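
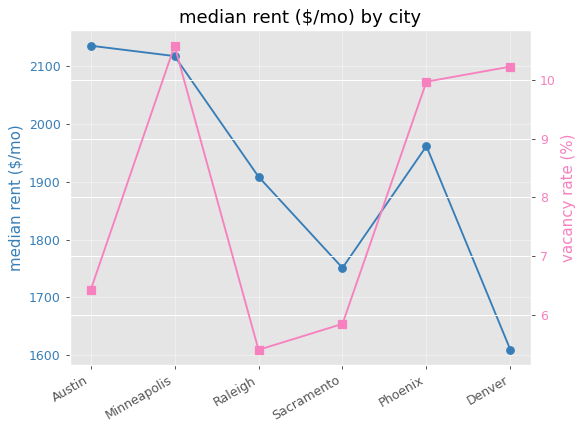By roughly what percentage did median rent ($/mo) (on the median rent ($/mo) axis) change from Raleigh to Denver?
Raleigh ≈ 1900, Denver ≈ 1600; (1600 − 1900) / 1900 ≈ -15.8%.

≈ -15.8%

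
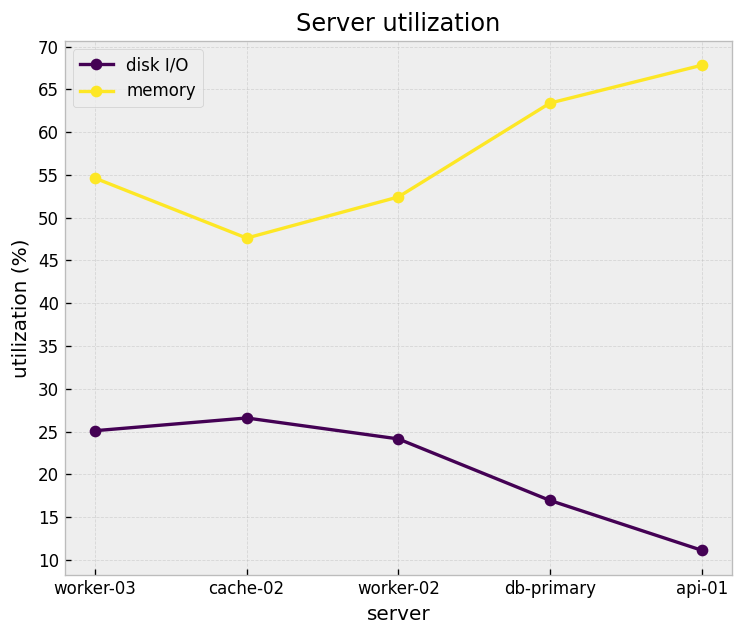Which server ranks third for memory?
worker-03

Top 4 for memory: api-01 ≈ 70, db-primary ≈ 65, worker-03 ≈ 55, worker-02 ≈ 50.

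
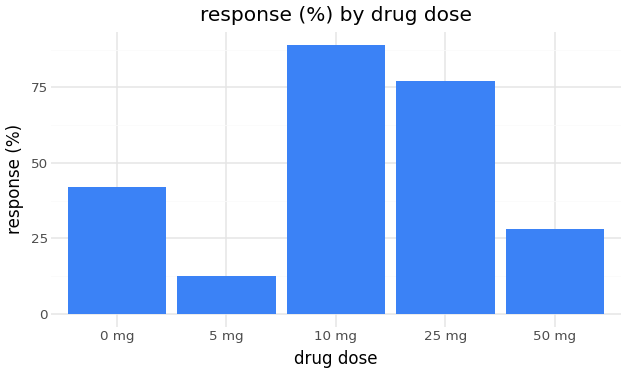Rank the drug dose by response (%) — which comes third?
Top 4: 10 mg ≈ 90, 25 mg ≈ 80, 0 mg ≈ 40, 50 mg ≈ 30.

0 mg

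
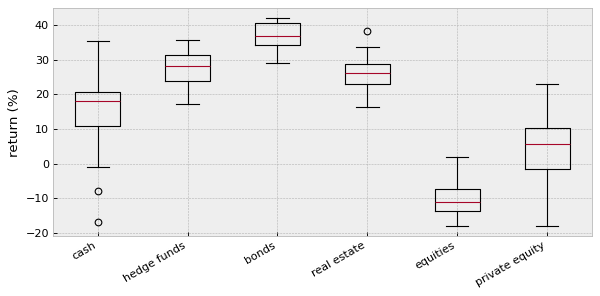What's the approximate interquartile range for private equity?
≈ 10

Q3 ≈ 10, Q1 ≈ 0; IQR ≈ 10.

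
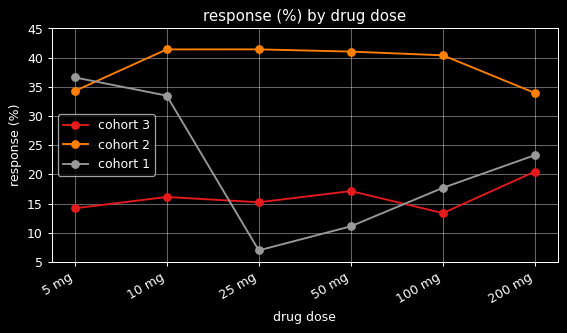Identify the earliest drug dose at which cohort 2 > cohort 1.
10 mg

5 mg: cohort 2 ≈ 35 vs cohort 1 ≈ 35 (not yet); 10 mg: cohort 2 ≈ 40 vs cohort 1 ≈ 35 (first crossover).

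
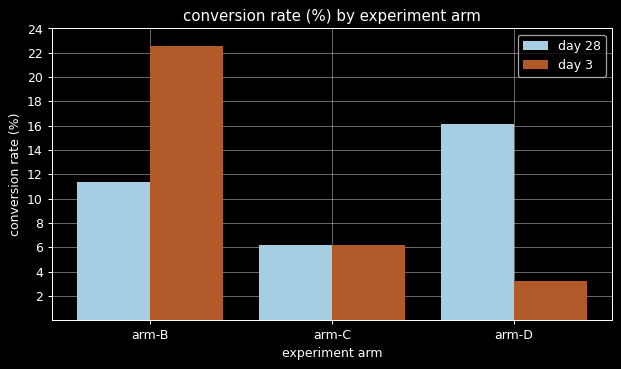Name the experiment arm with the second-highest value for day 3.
Top 3 for day 3: arm-B ≈ 22, arm-C ≈ 6, arm-D ≈ 4.

arm-C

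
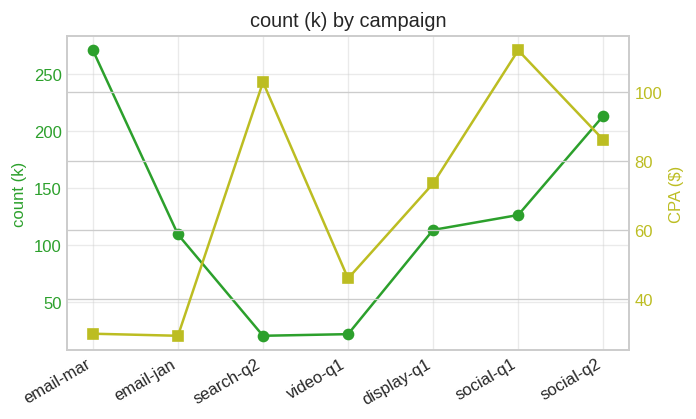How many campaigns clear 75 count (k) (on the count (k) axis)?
5

Above 75: email-mar, email-jan, display-q1, social-q1, social-q2.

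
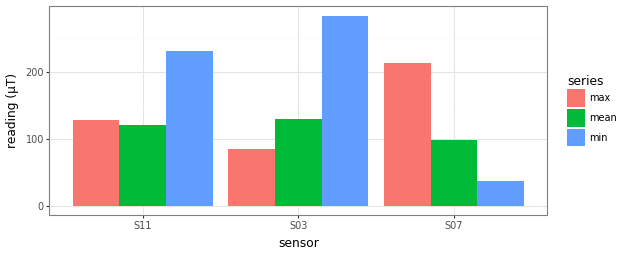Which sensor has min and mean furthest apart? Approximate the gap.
S03: min ≈ 275, mean ≈ 125 → gap ≈ 150. Next-largest (S11) is only ≈ 100.

S03, ≈ 150 µT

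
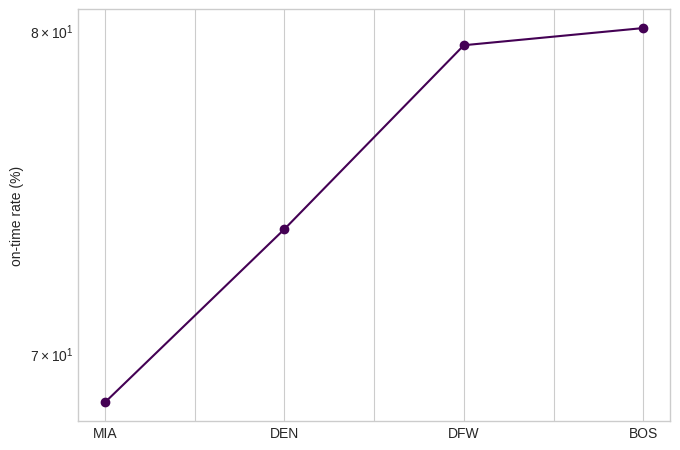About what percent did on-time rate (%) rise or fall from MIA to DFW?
MIA ≈ 69, DFW ≈ 80; (80 − 69) / 69 ≈ +15.9%.

≈ +15.9%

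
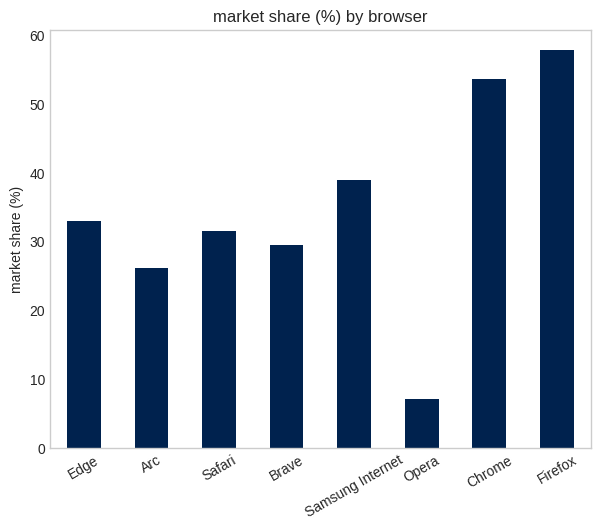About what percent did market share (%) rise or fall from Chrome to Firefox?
≈ +9.1%

Chrome ≈ 55, Firefox ≈ 60; (60 − 55) / 55 ≈ +9.1%.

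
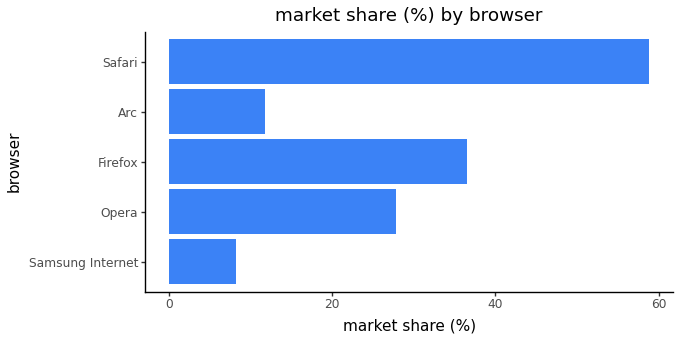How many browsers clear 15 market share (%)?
Above 15: Opera, Firefox, Safari.

3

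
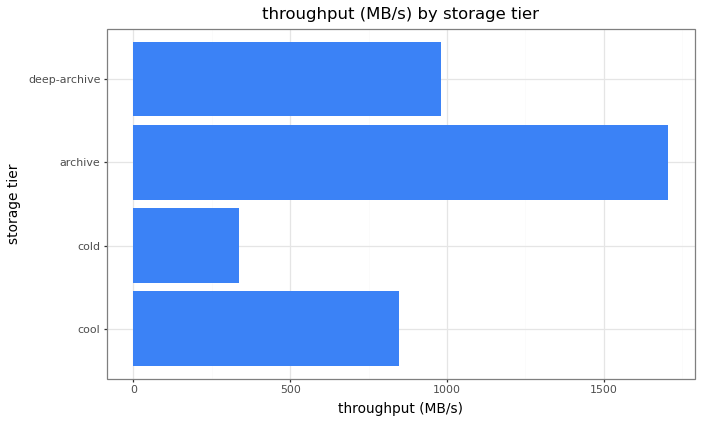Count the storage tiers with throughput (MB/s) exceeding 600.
Above 600: cool, archive, deep-archive.

3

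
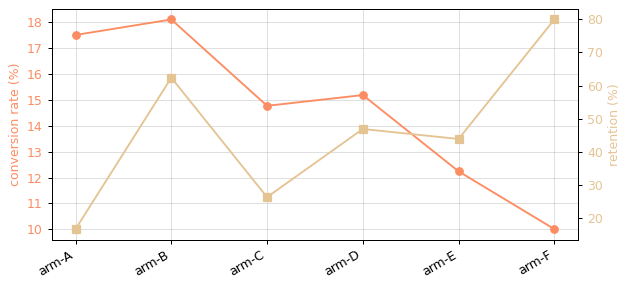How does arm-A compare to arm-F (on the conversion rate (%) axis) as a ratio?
arm-A ≈ 18, arm-F ≈ 10; 18/10 ≈ 1.8.

≈ 1.8×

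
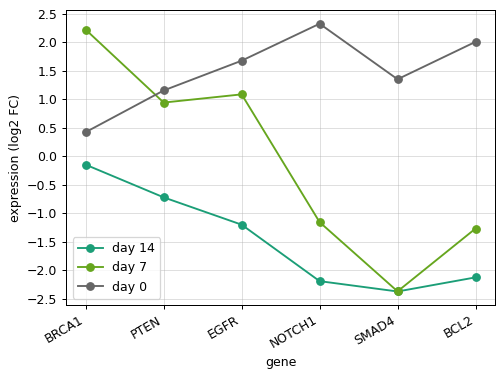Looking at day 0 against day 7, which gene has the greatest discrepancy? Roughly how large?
SMAD4, ≈ 4.0 log2 FC

SMAD4: day 0 ≈ 1.5, day 7 ≈ -2.5 → gap ≈ 4.0. Next-largest (NOTCH1) is only ≈ 3.5.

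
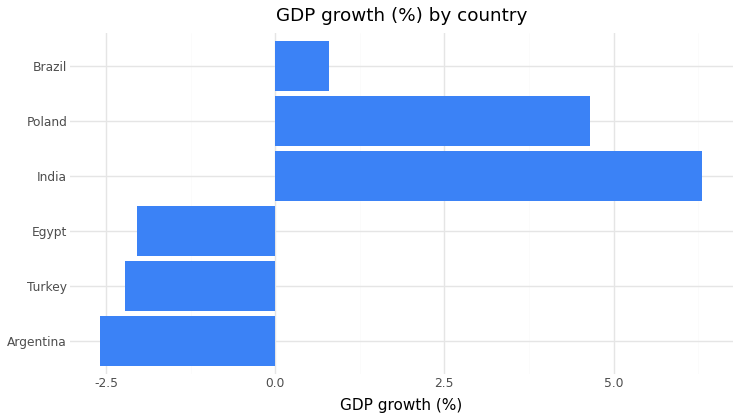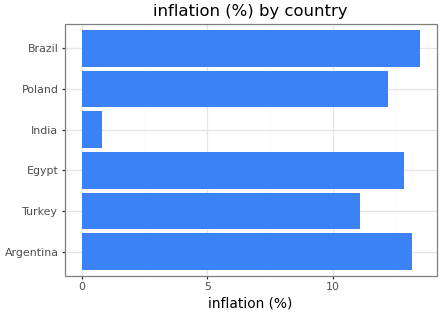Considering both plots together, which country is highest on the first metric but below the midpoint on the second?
Chart 2 median inflation (%) ≈ 12; below-median countries: Turkey, India, Poland. Among those, India has the highest GDP growth (%) (≈ 6).

India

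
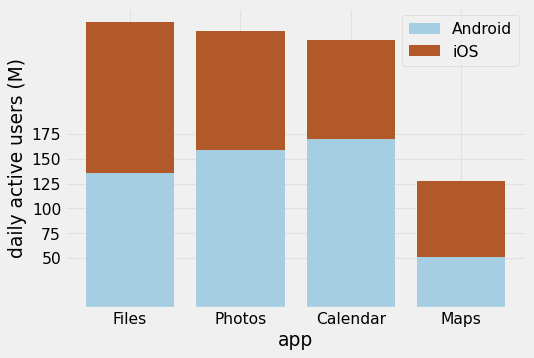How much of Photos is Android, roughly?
≈ 150

Android top ≈ 150, bottom ≈ 0; segment ≈ 150.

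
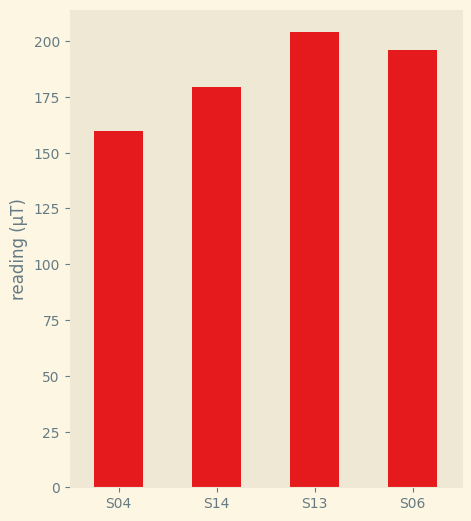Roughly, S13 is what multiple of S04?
≈ 1.25×

S13 ≈ 200, S04 ≈ 160; 200/160 ≈ 1.25.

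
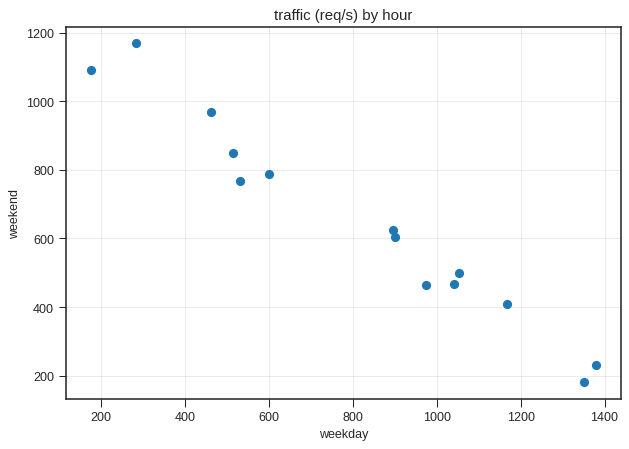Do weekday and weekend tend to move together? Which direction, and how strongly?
Points are negatively correlated; strong (|r| ≈ 1.0).

negative, strong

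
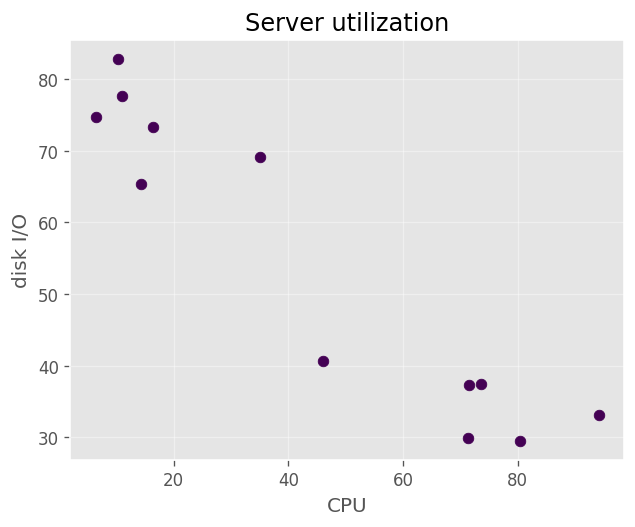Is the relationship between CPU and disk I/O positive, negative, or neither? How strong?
negative, strong

Points are negatively correlated; strong (|r| ≈ 0.9).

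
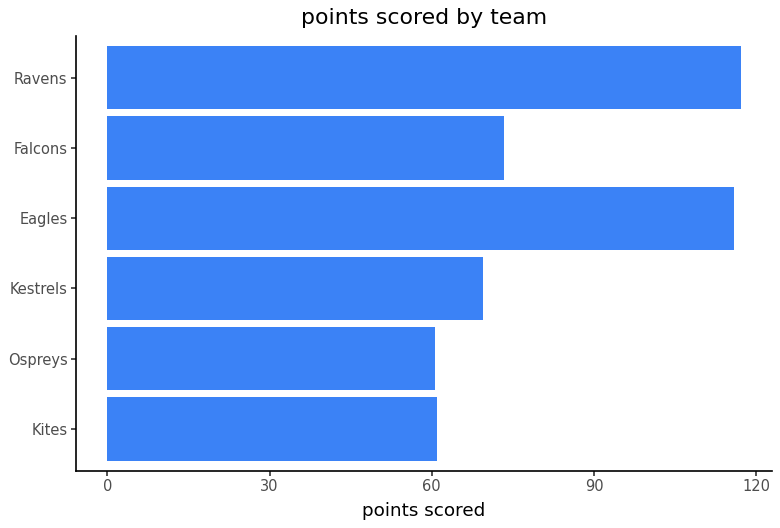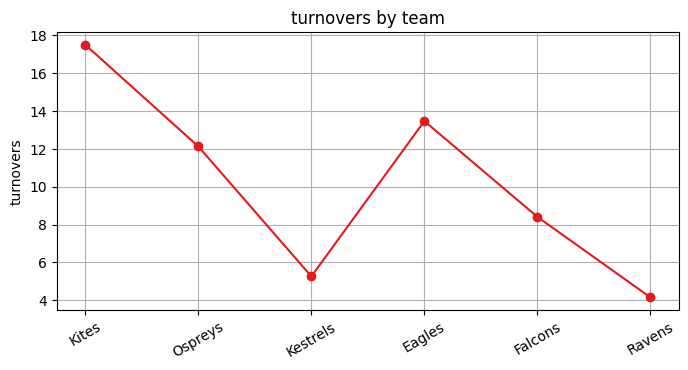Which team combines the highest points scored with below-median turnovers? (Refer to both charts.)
Chart 2 median turnovers ≈ 10; below-median teams: Kestrels, Falcons, Ravens. Among those, Ravens has the highest points scored (≈ 120).

Ravens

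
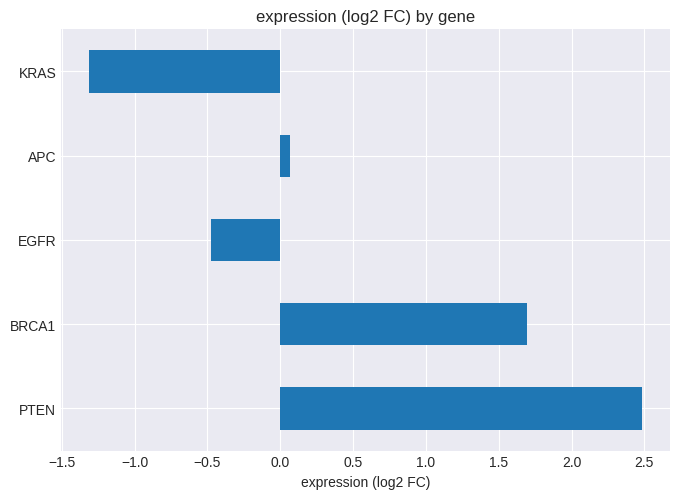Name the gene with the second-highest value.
BRCA1

Top 3: PTEN ≈ 2.5, BRCA1 ≈ 1.5, APC ≈ 0.0.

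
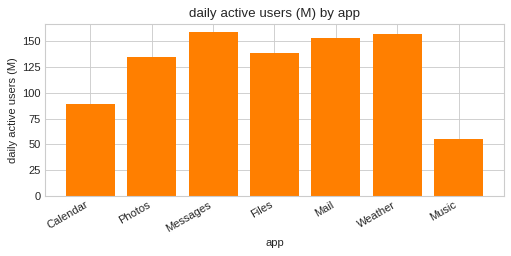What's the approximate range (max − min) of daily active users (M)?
≈ 100

Max Messages ≈ 160, min Music ≈ 60; range ≈ 100.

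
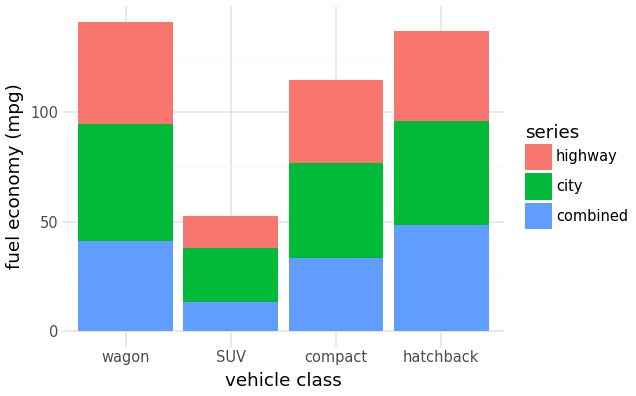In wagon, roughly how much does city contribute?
city top ≈ 100, bottom ≈ 40; segment ≈ 60.

≈ 60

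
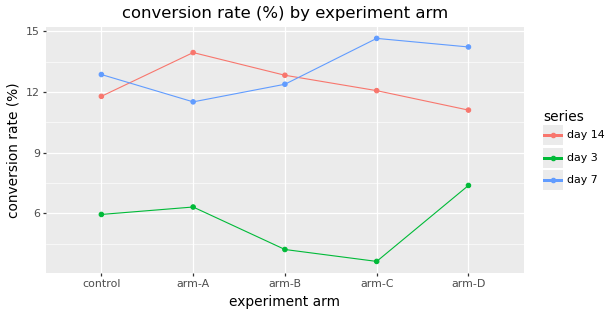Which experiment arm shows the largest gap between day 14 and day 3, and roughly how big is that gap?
arm-B, ≈ 9 %

arm-B: day 14 ≈ 13, day 3 ≈ 4 → gap ≈ 9. Next-largest (arm-C) is only ≈ 8.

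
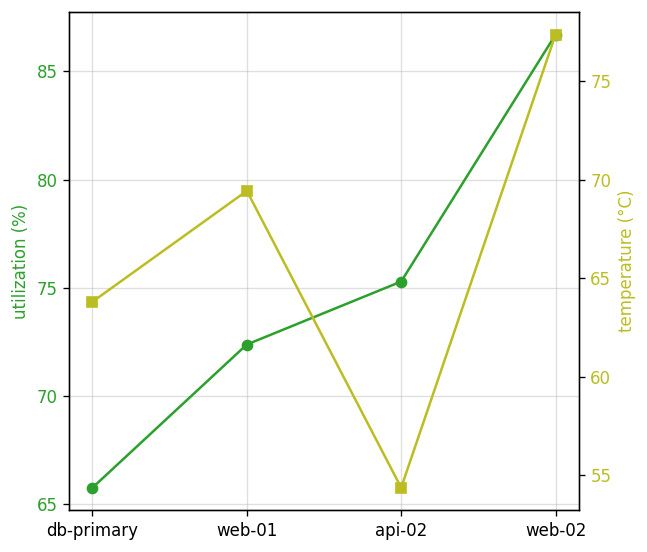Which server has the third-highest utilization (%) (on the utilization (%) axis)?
web-01

Top 4 (on the utilization (%) axis): web-02 ≈ 86, api-02 ≈ 76, web-01 ≈ 72, db-primary ≈ 66.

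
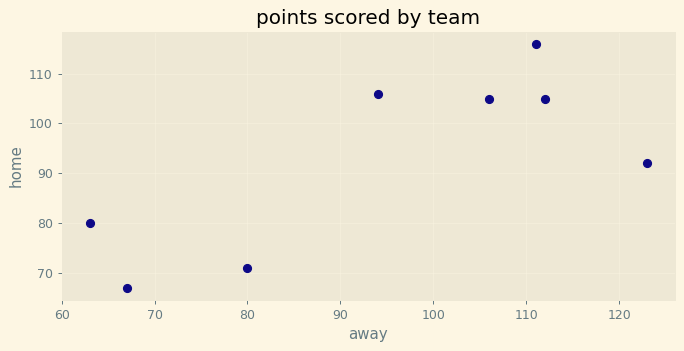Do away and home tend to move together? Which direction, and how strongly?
Points are positively correlated; strong (|r| ≈ 0.8).

positive, strong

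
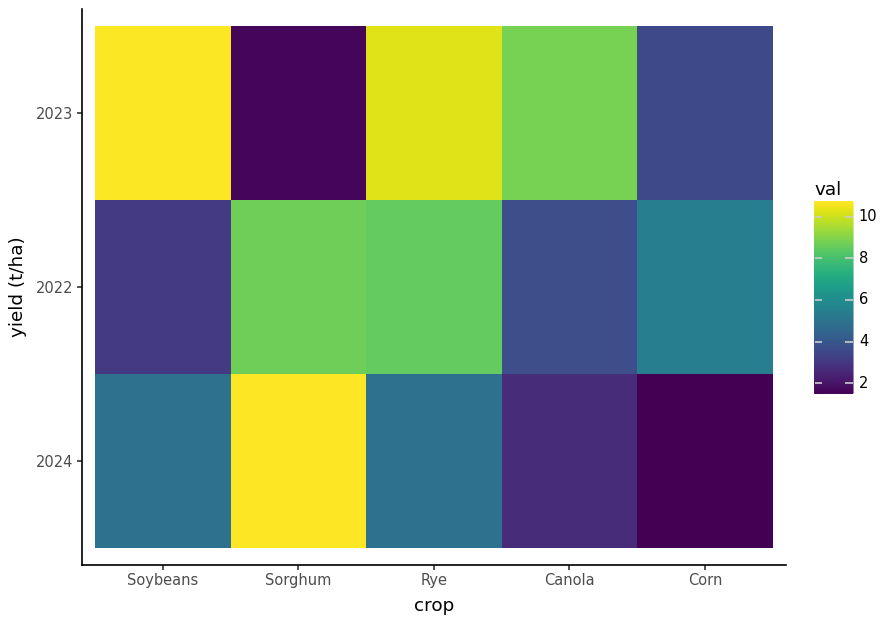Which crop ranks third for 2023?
Canola

Top 4 for 2023: Soybeans ≈ 11, Rye ≈ 10, Canola ≈ 9, Corn ≈ 4.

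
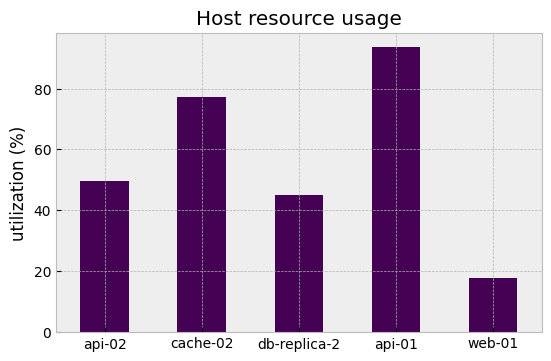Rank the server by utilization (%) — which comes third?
api-02

Top 4: api-01 ≈ 90, cache-02 ≈ 80, api-02 ≈ 50, db-replica-2 ≈ 40.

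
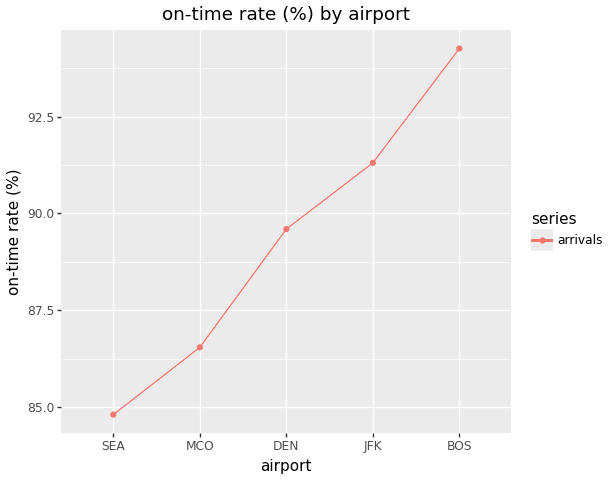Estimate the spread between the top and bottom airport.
≈ 9

Max BOS ≈ 94, min SEA ≈ 85; range ≈ 9.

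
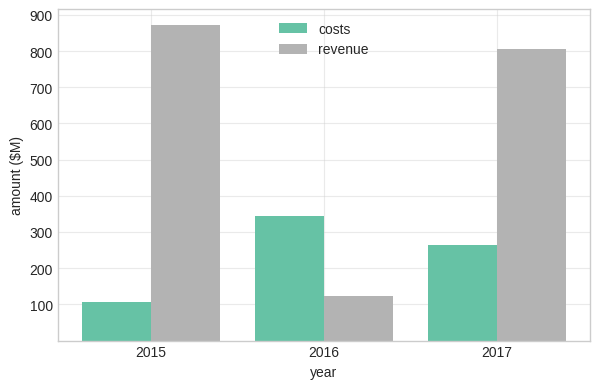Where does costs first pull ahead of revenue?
2015: costs ≈ 100 vs revenue ≈ 900 (not yet); 2016: costs ≈ 300 vs revenue ≈ 100 (first crossover).

2016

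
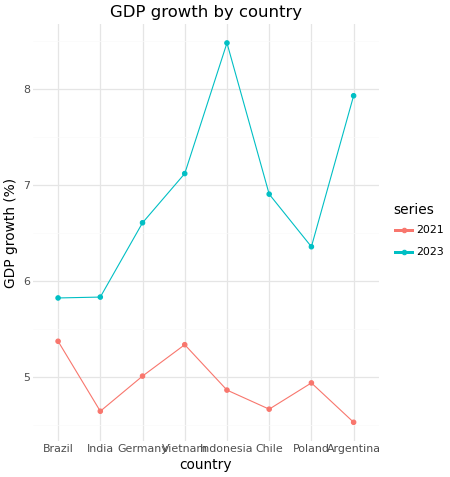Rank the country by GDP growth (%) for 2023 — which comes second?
Top 3 for 2023: Indonesia ≈ 8.5, Argentina ≈ 8.0, Vietnam ≈ 7.0.

Argentina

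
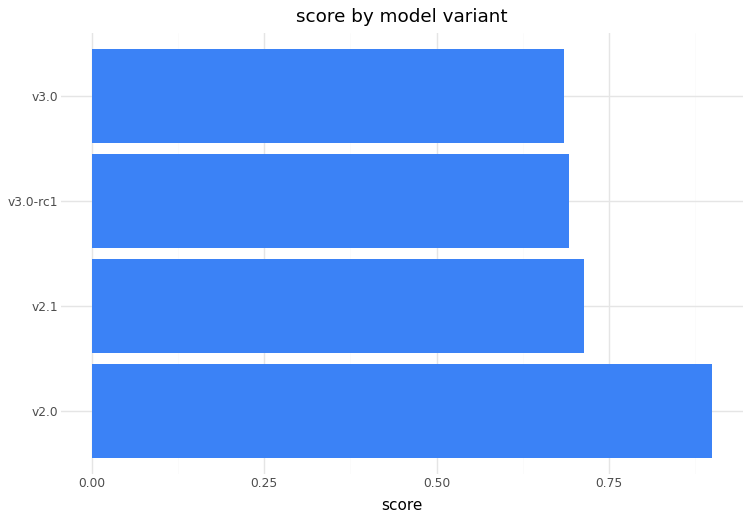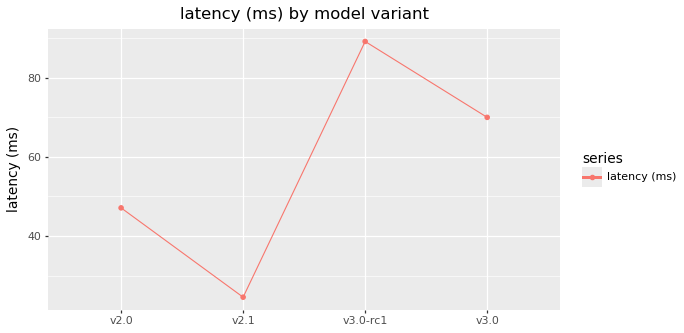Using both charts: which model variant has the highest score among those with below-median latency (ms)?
v2.0

Chart 2 median latency (ms) ≈ 60; below-median model variants: v2.0, v2.1. Among those, v2.0 has the highest score (≈ 0.9).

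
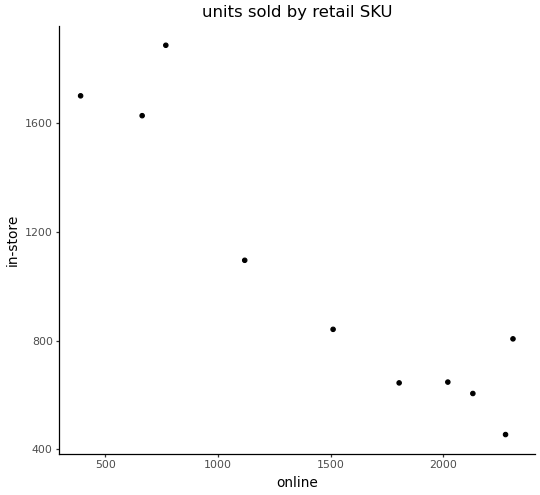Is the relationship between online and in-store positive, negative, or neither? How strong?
Points are negatively correlated; strong (|r| ≈ 0.9).

negative, strong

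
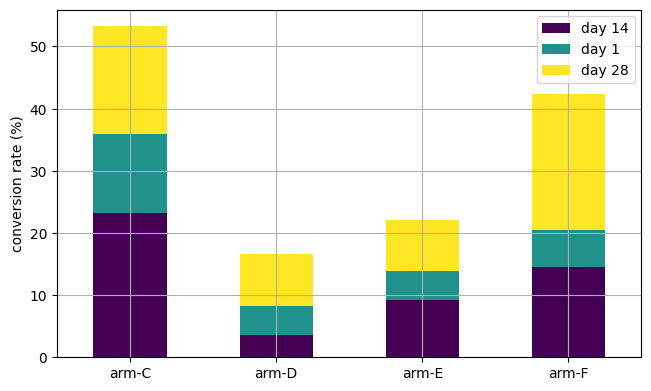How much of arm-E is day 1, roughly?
day 1 top ≈ 15, bottom ≈ 10; segment ≈ 5.

≈ 5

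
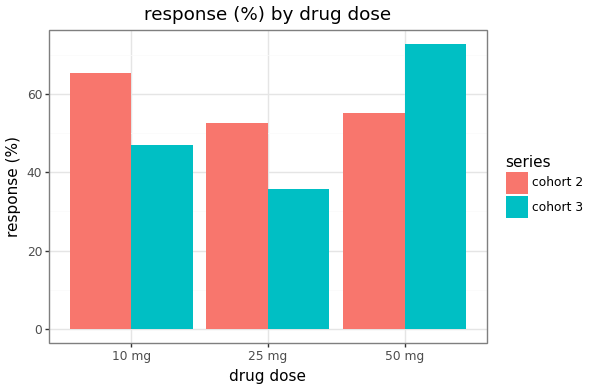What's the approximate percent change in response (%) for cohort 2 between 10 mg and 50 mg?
≈ -14.3%

10 mg ≈ 70, 50 mg ≈ 60; (60 − 70) / 70 ≈ -14.3%.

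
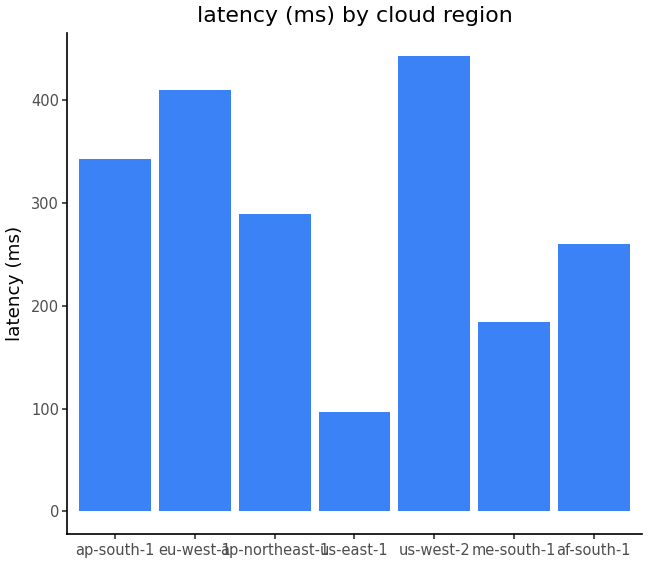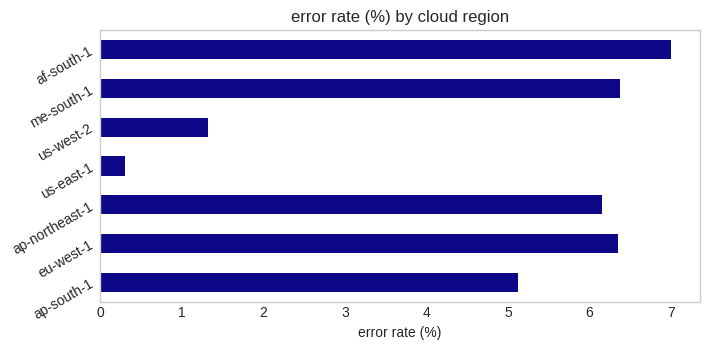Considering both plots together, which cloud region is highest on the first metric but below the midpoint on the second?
us-west-2

Chart 2 median error rate (%) ≈ 6; below-median cloud regions: ap-south-1, us-east-1, us-west-2. Among those, us-west-2 has the highest latency (ms) (≈ 450).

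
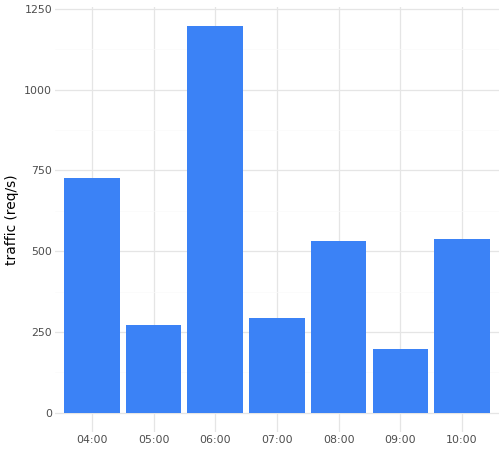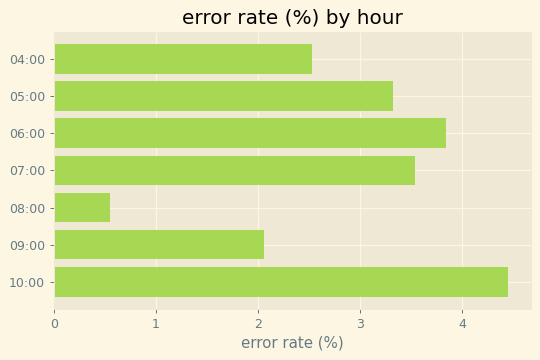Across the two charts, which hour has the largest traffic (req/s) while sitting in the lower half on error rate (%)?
Chart 2 median error rate (%) ≈ 3.5; below-median hours: 04:00, 08:00, 09:00. Among those, 04:00 has the highest traffic (req/s) (≈ 800).

04:00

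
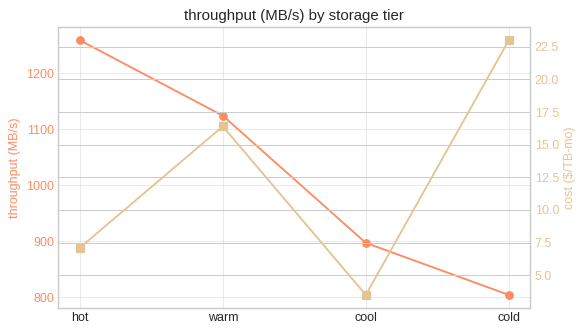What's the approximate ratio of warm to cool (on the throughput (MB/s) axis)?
warm ≈ 1100, cool ≈ 900; 1100/900 ≈ 1.22.

≈ 1.22×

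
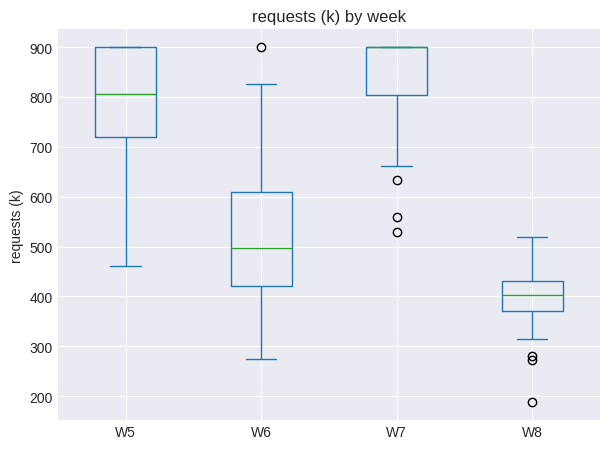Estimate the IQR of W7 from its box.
≈ 100

Q3 ≈ 900, Q1 ≈ 800; IQR ≈ 100.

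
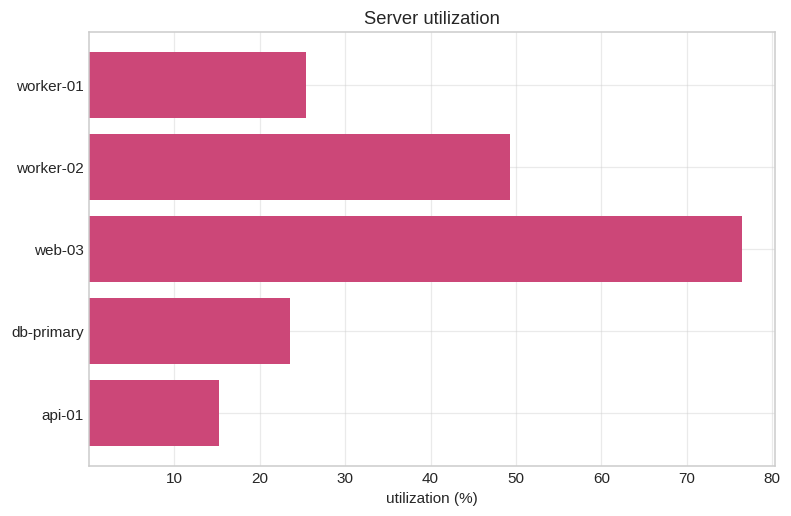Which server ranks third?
Top 4: web-03 ≈ 80, worker-02 ≈ 50, worker-01 ≈ 30, db-primary ≈ 20.

worker-01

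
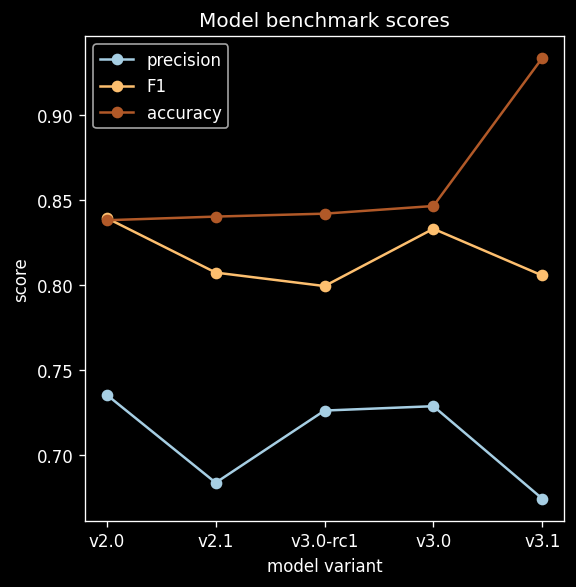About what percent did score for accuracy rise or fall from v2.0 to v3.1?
v2.0 ≈ 0.85, v3.1 ≈ 0.95; (0.95 − 0.85) / 0.85 ≈ +11.8%.

≈ +11.8%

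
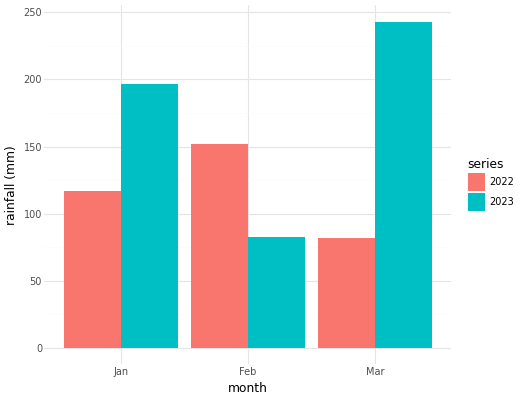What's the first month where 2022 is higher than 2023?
Feb

Jan: 2022 ≈ 125 vs 2023 ≈ 200 (not yet); Feb: 2022 ≈ 150 vs 2023 ≈ 75 (first crossover).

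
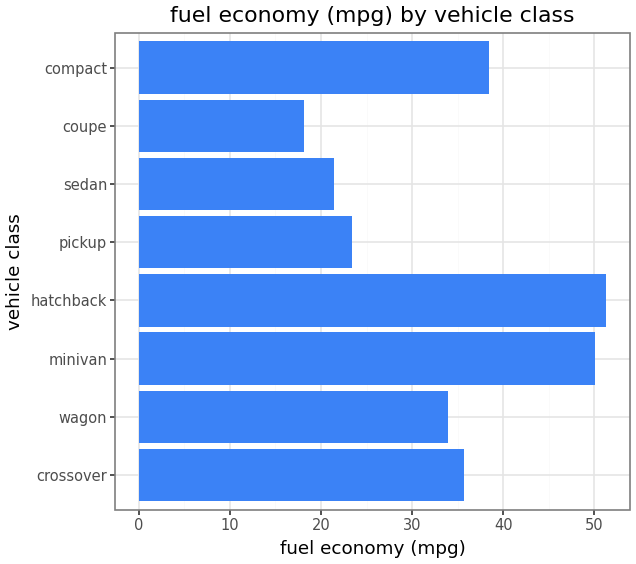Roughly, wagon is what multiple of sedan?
≈ 1.75×

wagon ≈ 35, sedan ≈ 20; 35/20 ≈ 1.75.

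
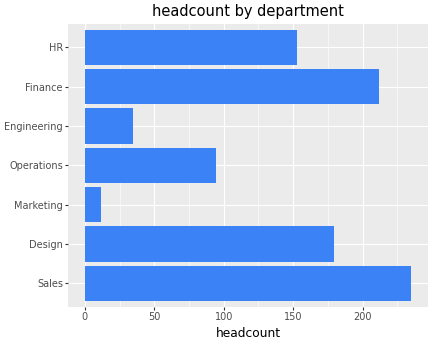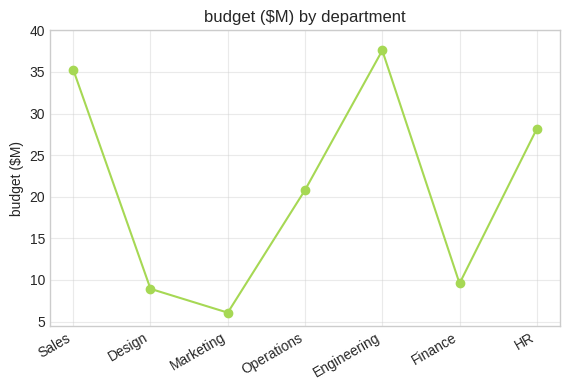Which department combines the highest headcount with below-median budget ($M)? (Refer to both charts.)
Finance

Chart 2 median budget ($M) ≈ 20; below-median departments: Design, Marketing, Finance. Among those, Finance has the highest headcount (≈ 200).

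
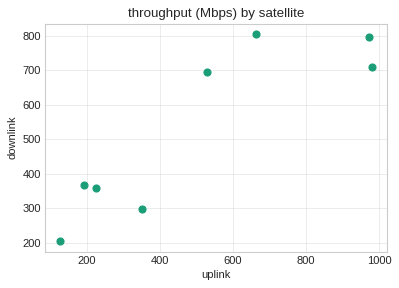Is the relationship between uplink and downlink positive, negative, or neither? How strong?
Points are positively correlated; strong (|r| ≈ 0.9).

positive, strong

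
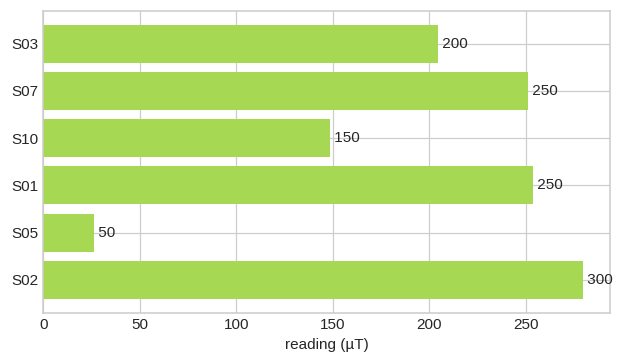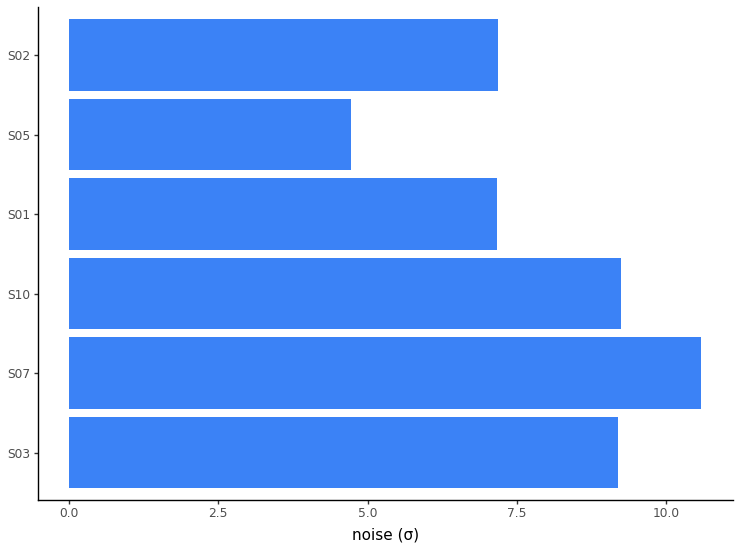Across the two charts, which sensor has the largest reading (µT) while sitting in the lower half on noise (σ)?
S02

Chart 2 median noise (σ) ≈ 8; below-median sensors: S01, S05, S02. Among those, S02 has the highest reading (µT) (≈ 300).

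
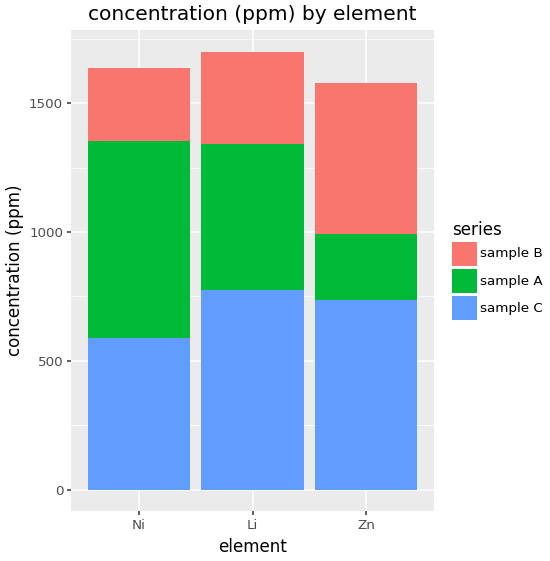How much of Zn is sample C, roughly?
sample C top ≈ 800, bottom ≈ 0; segment ≈ 800.

≈ 800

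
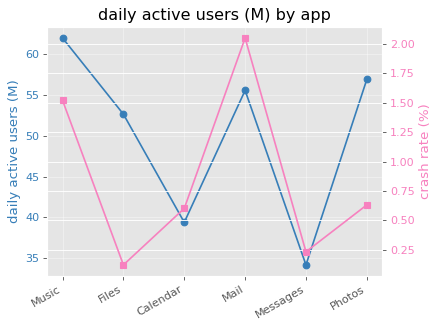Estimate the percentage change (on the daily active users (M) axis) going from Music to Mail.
Music ≈ 60, Mail ≈ 55; (55 − 60) / 60 ≈ -8.3%.

≈ -8.3%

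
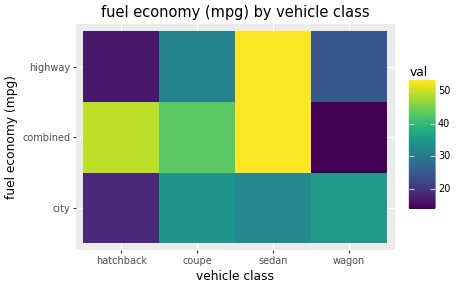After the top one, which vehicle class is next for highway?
Top 3 for highway: sedan ≈ 55, coupe ≈ 30, wagon ≈ 25.

coupe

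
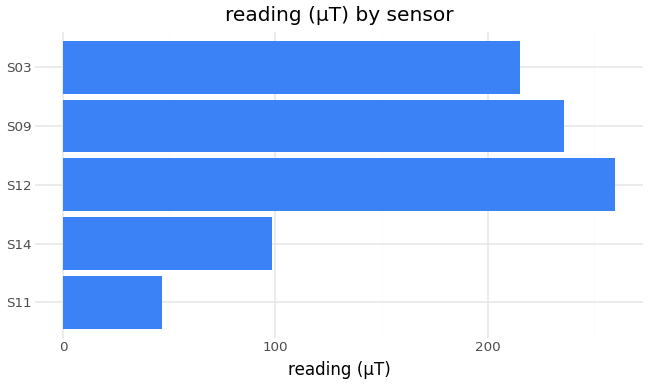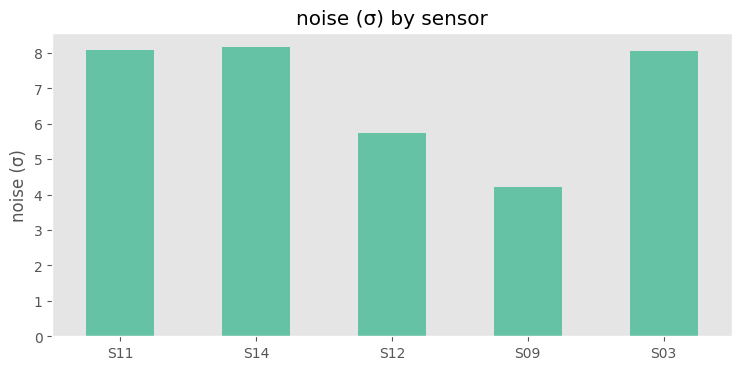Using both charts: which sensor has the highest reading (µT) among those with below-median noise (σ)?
S12

Chart 2 median noise (σ) ≈ 8; below-median sensors: S12, S09. Among those, S12 has the highest reading (µT) (≈ 250).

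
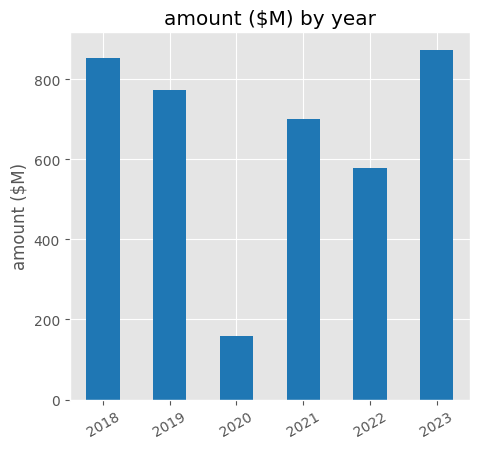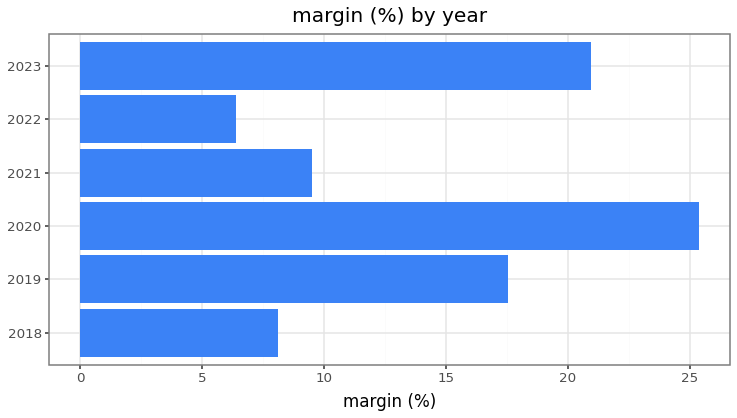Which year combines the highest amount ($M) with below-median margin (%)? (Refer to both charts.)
2018

Chart 2 median margin (%) ≈ 15; below-median years: 2018, 2021, 2022. Among those, 2018 has the highest amount ($M) (≈ 900).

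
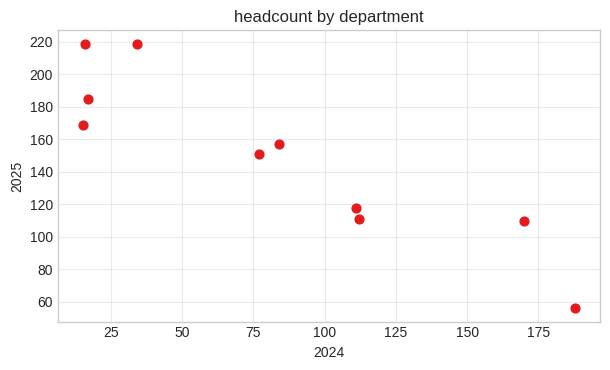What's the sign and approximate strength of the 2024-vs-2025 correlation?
Points are negatively correlated; strong (|r| ≈ 0.9).

negative, strong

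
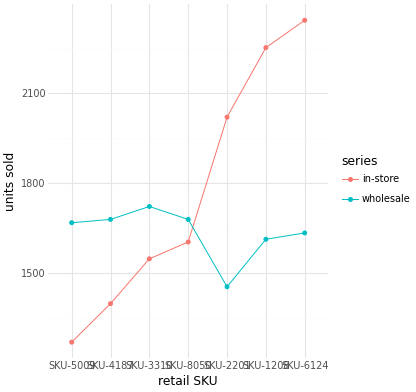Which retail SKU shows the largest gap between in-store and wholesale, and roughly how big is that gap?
SKU-6124, ≈ 700

SKU-6124: in-store ≈ 2300, wholesale ≈ 1600 → gap ≈ 700. Next-largest (SKU-1208) is only ≈ 600.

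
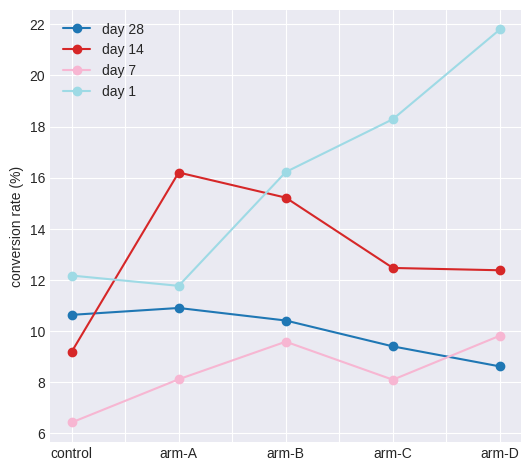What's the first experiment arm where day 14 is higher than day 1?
control: day 14 ≈ 10 vs day 1 ≈ 12 (not yet); arm-A: day 14 ≈ 16 vs day 1 ≈ 12 (first crossover).

arm-A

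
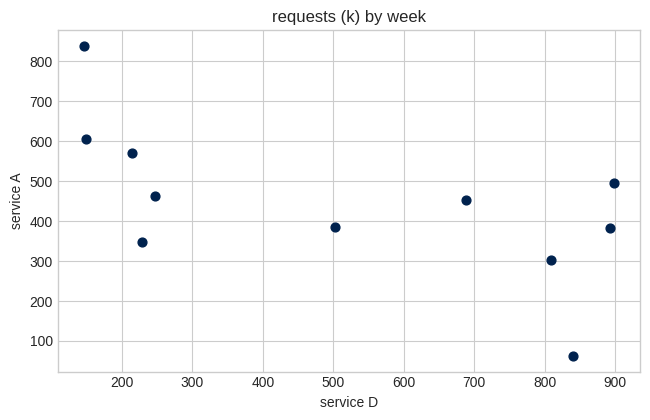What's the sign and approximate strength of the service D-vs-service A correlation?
Points are negatively correlated; moderate (|r| ≈ 0.6).

negative, moderate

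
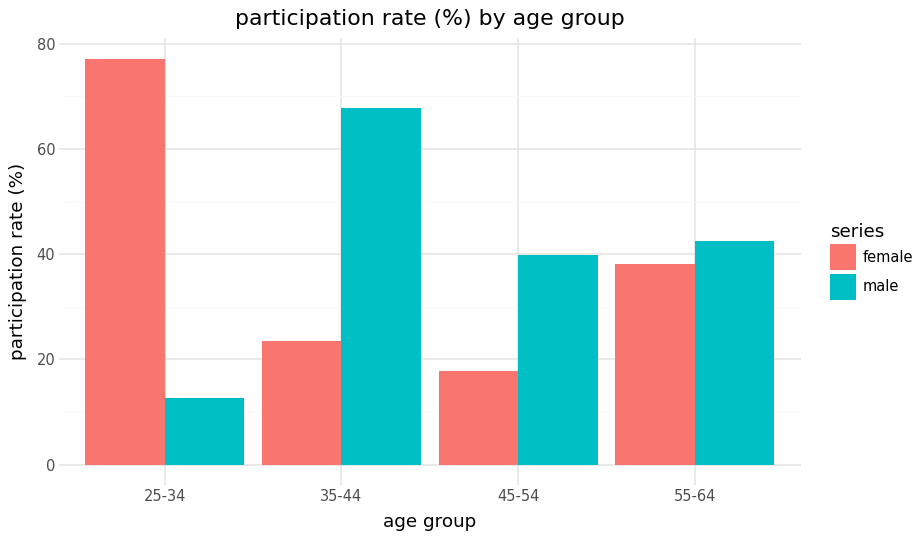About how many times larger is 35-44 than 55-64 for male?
≈ 1.75×

35-44 ≈ 70, 55-64 ≈ 40; 70/40 ≈ 1.75.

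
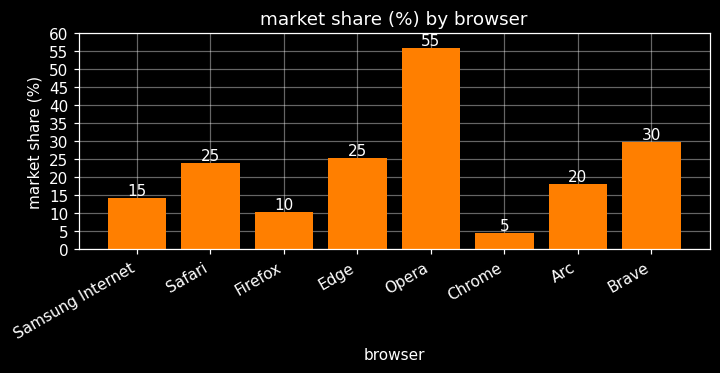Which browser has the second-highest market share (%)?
Top 3: Opera ≈ 55, Brave ≈ 30, Edge ≈ 25.

Brave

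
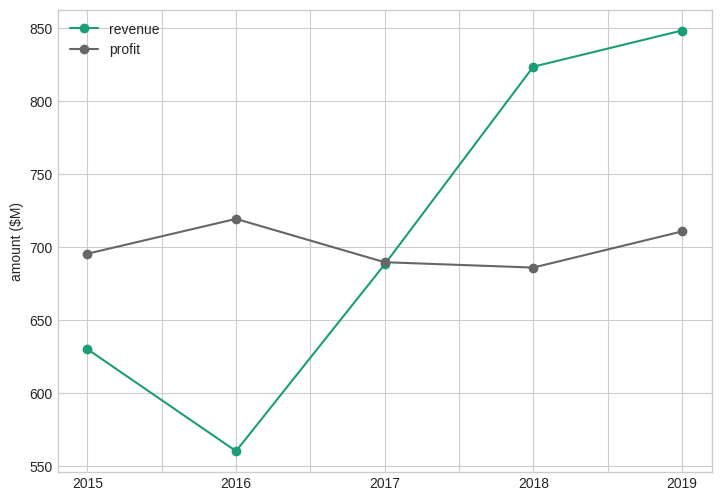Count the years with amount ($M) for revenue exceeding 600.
Above 600: 2015, 2017, 2018, 2019.

4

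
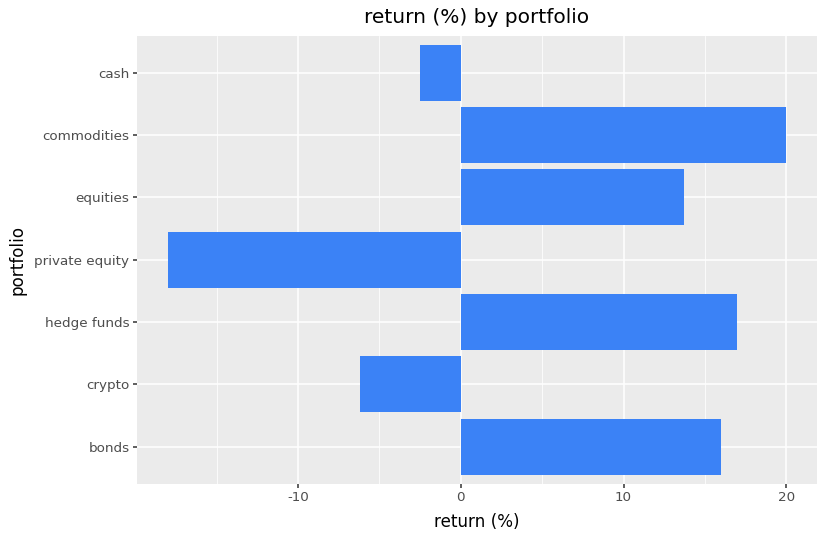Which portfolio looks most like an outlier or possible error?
private equity

private equity ≈ -20; the rest sit between ≈ -5 and ≈ 20.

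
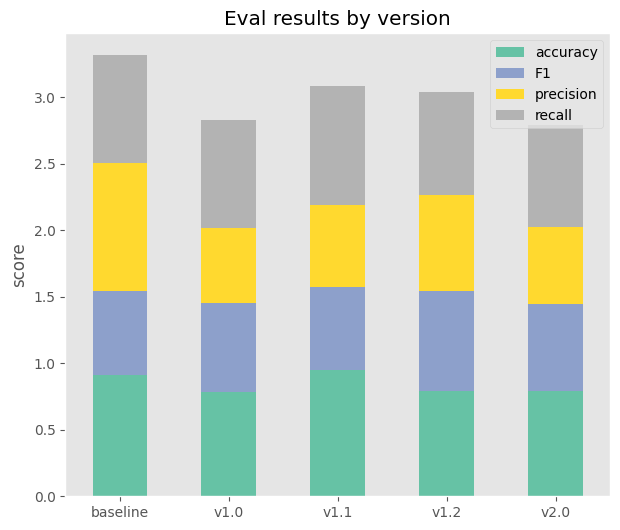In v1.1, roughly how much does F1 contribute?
≈ 0.5

F1 top ≈ 1.5, bottom ≈ 1.0; segment ≈ 0.5.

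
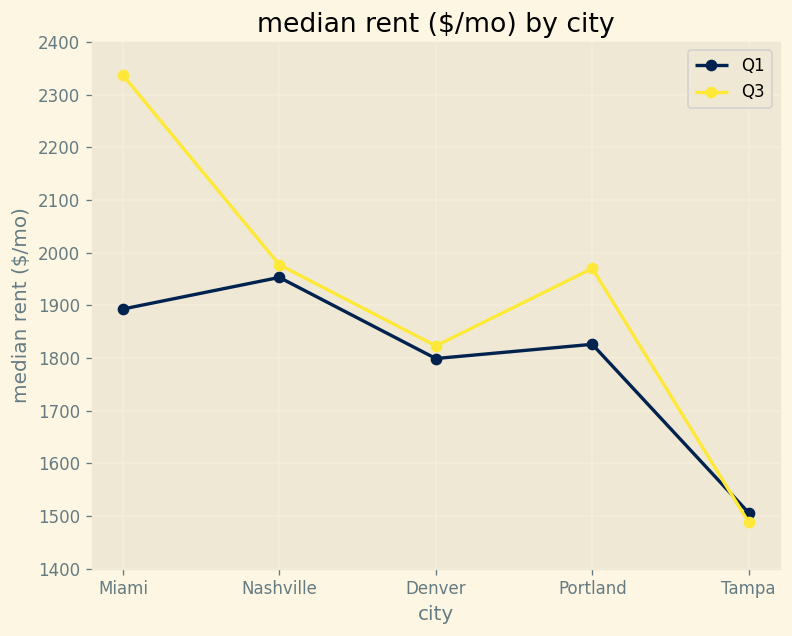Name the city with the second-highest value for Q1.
Miami

Top 3 for Q1: Nashville ≈ 2000, Miami ≈ 1900, Portland ≈ 1800.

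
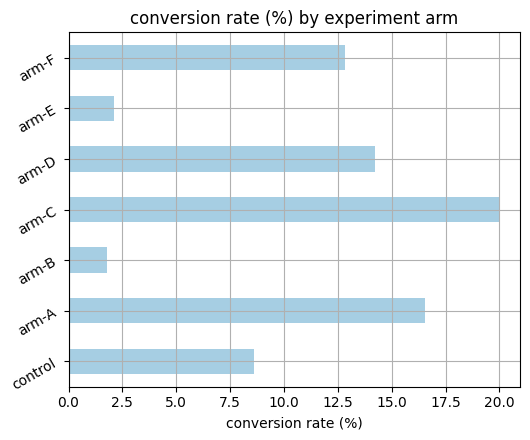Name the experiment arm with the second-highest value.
Top 3: arm-C ≈ 20, arm-A ≈ 16, arm-D ≈ 14.

arm-A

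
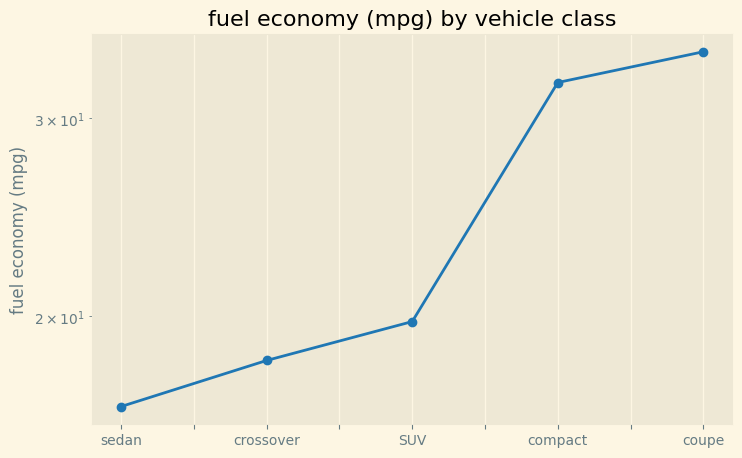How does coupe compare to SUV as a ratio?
coupe ≈ 34, SUV ≈ 20; 34/20 ≈ 1.7.

≈ 1.7×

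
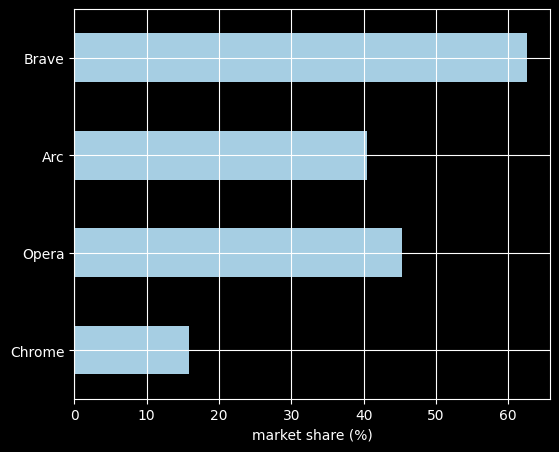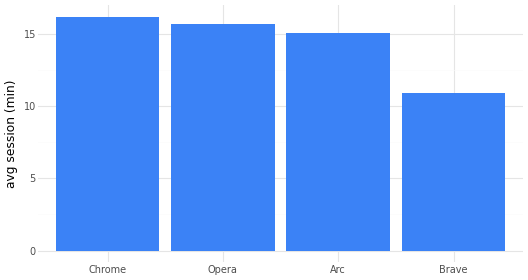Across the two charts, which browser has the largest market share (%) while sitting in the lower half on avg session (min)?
Brave

Chart 2 median avg session (min) ≈ 16; below-median browsers: Arc, Brave. Among those, Brave has the highest market share (%) (≈ 60).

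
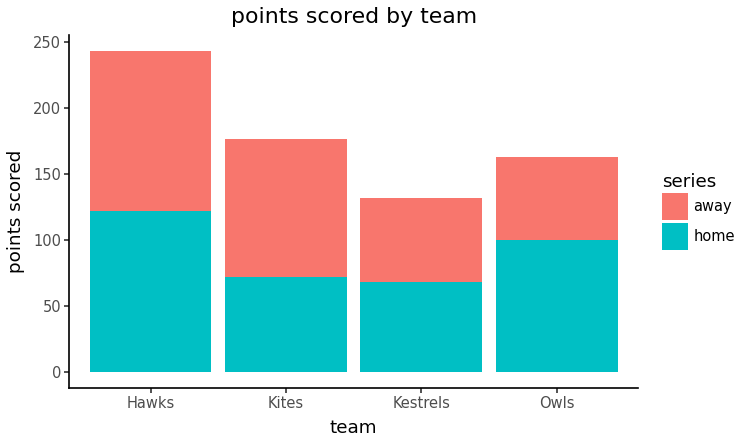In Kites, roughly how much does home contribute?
home top ≈ 75, bottom ≈ 0; segment ≈ 75.

≈ 75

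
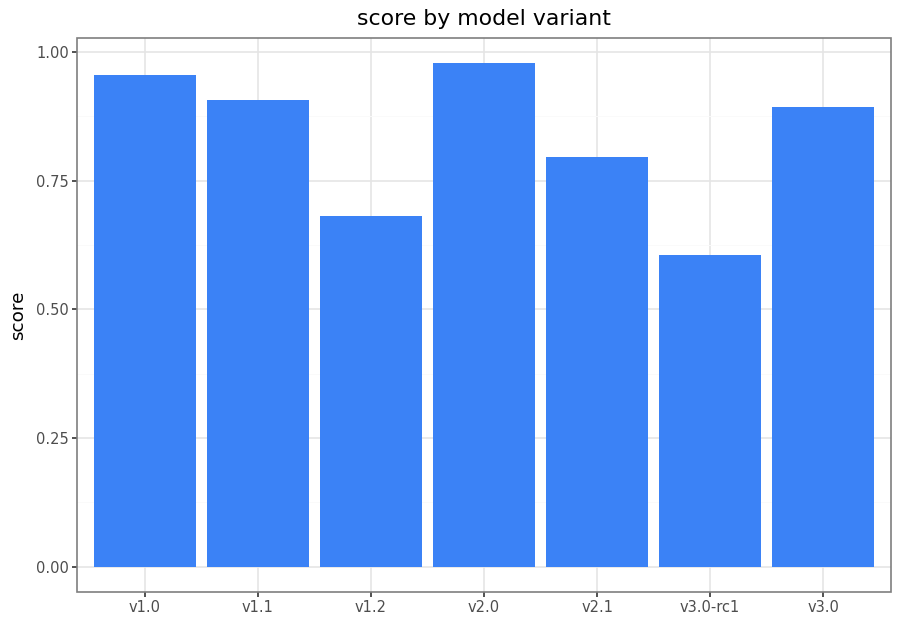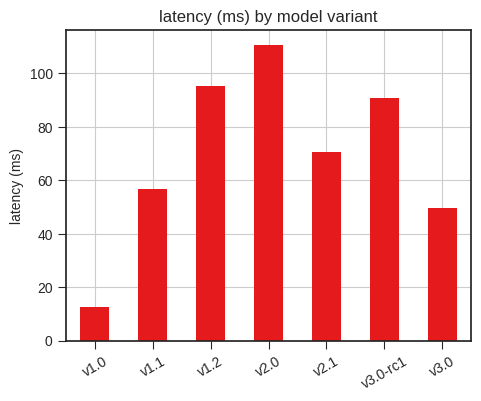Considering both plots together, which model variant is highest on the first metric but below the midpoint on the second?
v1.0

Chart 2 median latency (ms) ≈ 80; below-median model variants: v1.0, v1.1, v3.0. Among those, v1.0 has the highest score (≈ 1).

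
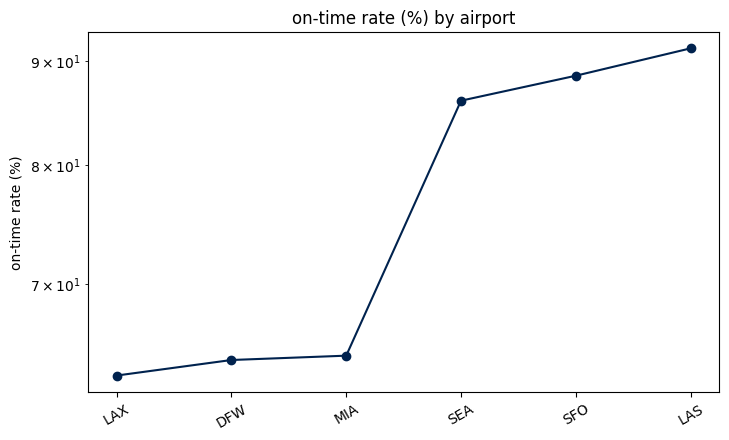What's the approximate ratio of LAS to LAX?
≈ 1.38×

LAS ≈ 90, LAX ≈ 65; 90/65 ≈ 1.38.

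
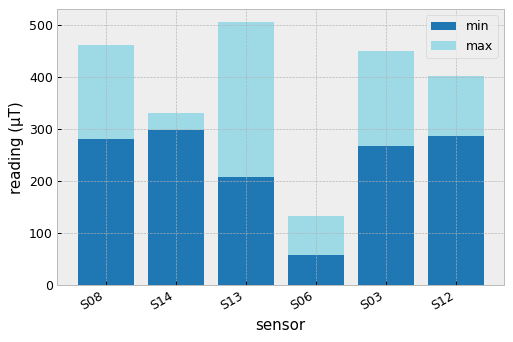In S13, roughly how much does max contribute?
max top ≈ 500, bottom ≈ 200; segment ≈ 300.

≈ 300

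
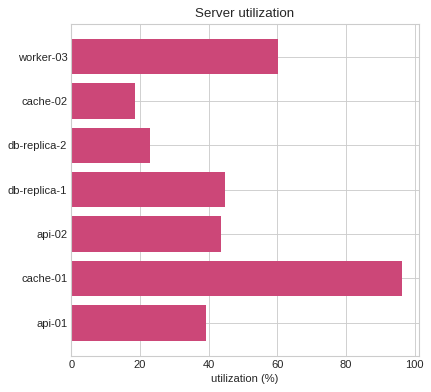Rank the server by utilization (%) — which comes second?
worker-03

Top 3: cache-01 ≈ 100, worker-03 ≈ 60, db-replica-1 ≈ 40.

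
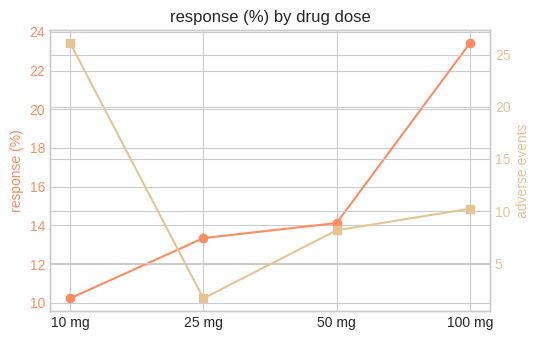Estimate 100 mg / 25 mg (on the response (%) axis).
≈ 1.71×

100 mg ≈ 24, 25 mg ≈ 14; 24/14 ≈ 1.71.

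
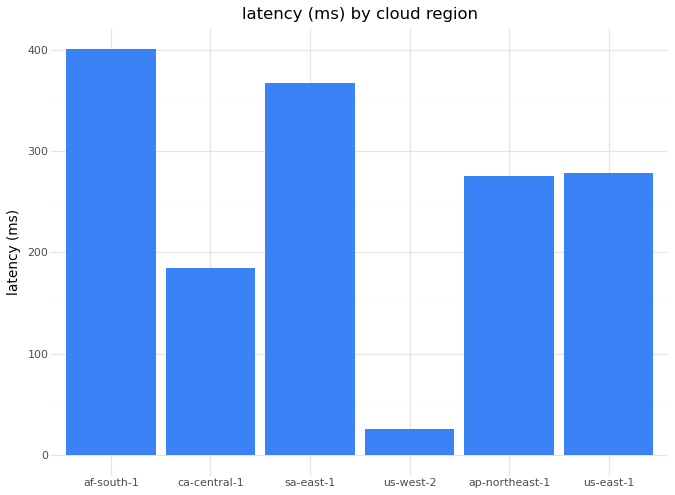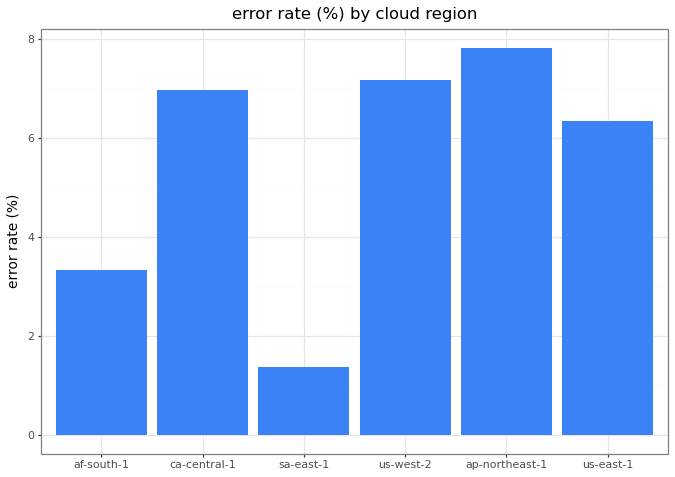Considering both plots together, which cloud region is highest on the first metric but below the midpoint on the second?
Chart 2 median error rate (%) ≈ 7; below-median cloud regions: af-south-1, sa-east-1, us-east-1. Among those, af-south-1 has the highest latency (ms) (≈ 400).

af-south-1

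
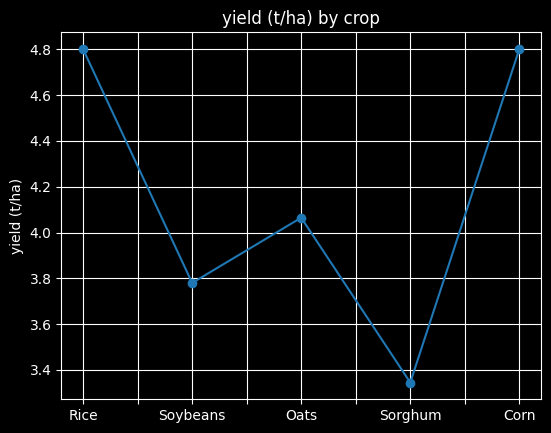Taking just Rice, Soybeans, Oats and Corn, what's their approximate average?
≈ 4.35

(4.8 + 3.8 + 4.0 + 4.8) / 4 ≈ 4.35.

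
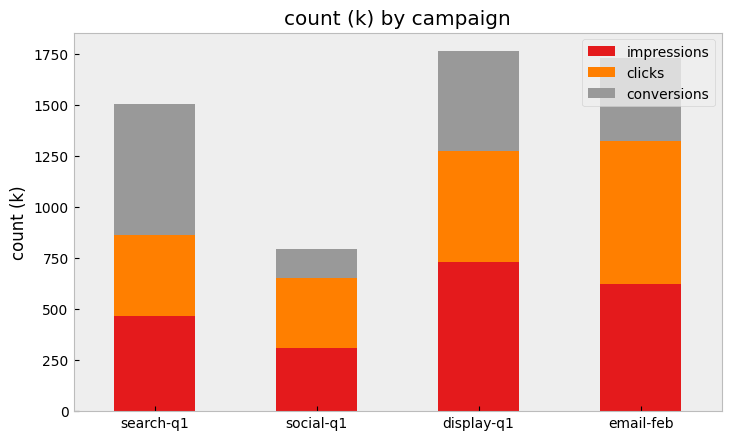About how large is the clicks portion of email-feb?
clicks top ≈ 1400, bottom ≈ 600; segment ≈ 800.

≈ 800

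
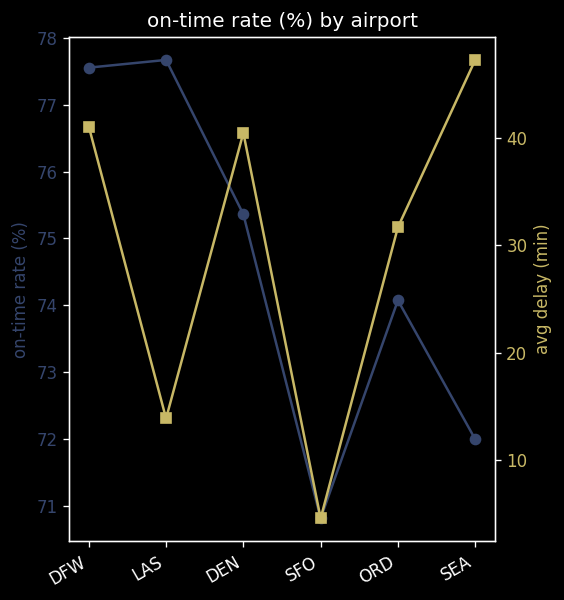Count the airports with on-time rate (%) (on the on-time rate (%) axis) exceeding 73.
4

Above 73: DFW, LAS, DEN, ORD.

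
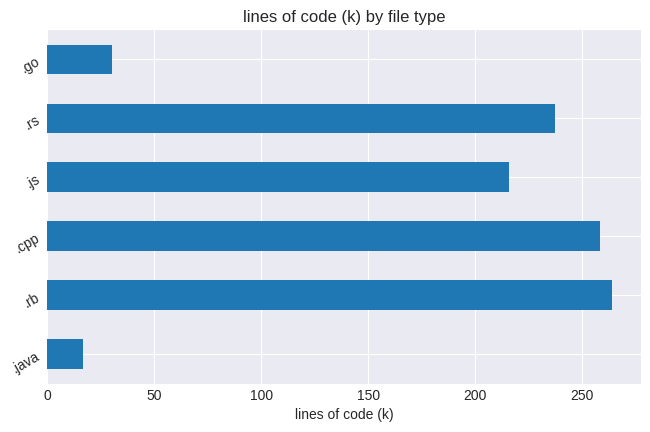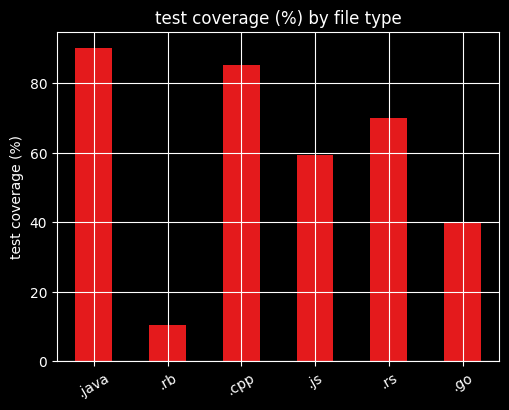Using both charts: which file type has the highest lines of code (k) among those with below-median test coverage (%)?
.rb

Chart 2 median test coverage (%) ≈ 60; below-median file types: .rb, .js, .go. Among those, .rb has the highest lines of code (k) (≈ 275).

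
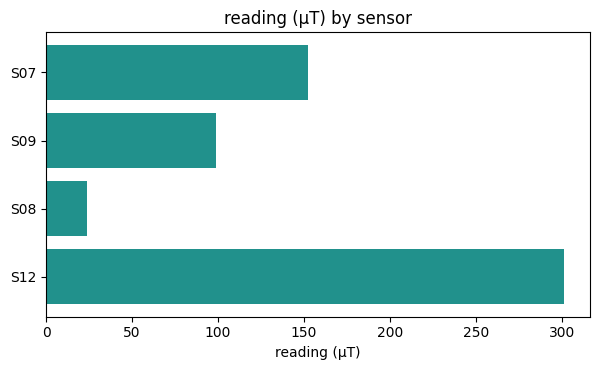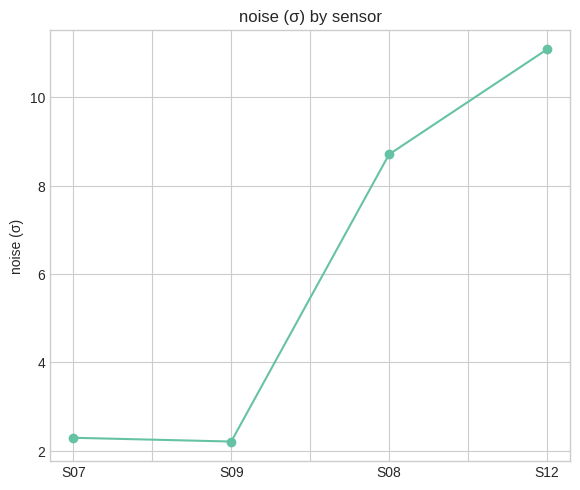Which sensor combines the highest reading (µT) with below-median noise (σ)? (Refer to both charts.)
Chart 2 median noise (σ) ≈ 6; below-median sensors: S07, S09. Among those, S07 has the highest reading (µT) (≈ 150).

S07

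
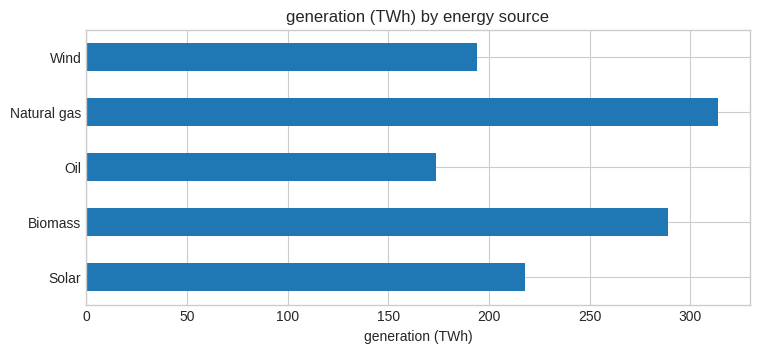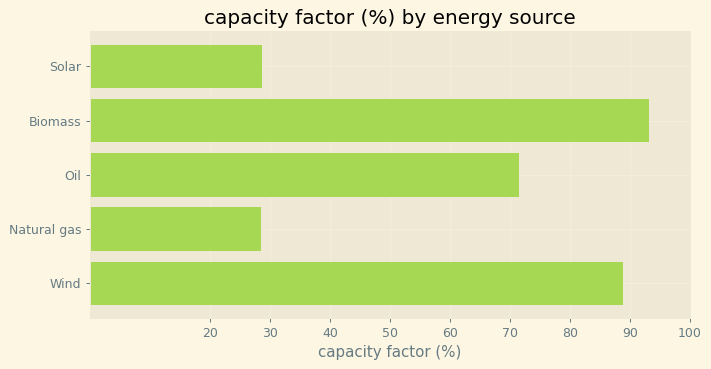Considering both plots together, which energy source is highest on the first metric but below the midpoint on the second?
Natural gas

Chart 2 median capacity factor (%) ≈ 70; below-median energy sources: Solar, Natural gas. Among those, Natural gas has the highest generation (TWh) (≈ 300).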